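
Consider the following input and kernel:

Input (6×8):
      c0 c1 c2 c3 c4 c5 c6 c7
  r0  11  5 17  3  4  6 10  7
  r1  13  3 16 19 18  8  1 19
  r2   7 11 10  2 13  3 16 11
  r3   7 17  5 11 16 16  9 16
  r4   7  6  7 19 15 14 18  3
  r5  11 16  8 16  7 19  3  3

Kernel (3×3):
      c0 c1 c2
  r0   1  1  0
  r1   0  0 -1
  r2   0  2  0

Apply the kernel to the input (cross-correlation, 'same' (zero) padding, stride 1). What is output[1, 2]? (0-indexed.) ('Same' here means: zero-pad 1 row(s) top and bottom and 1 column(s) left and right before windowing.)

23

The receptive field on the zero-padded input at this output position is [5 17 3 / 3 16 19 / 11 10 2]. Elementwise product with the kernel and sum: 5·1 + 17·1 + 19·-1 + 10·2.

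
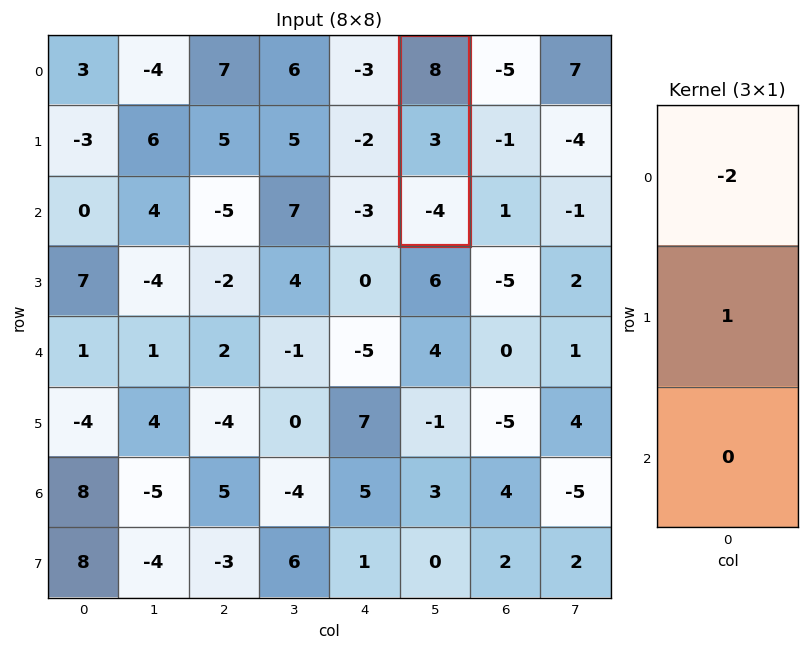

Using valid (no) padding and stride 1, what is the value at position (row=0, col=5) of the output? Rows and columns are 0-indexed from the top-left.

The receptive field on the input at this output position is [8 / 3 / -4]. Elementwise product with the kernel and sum: 8·-2 + 3·1.

-13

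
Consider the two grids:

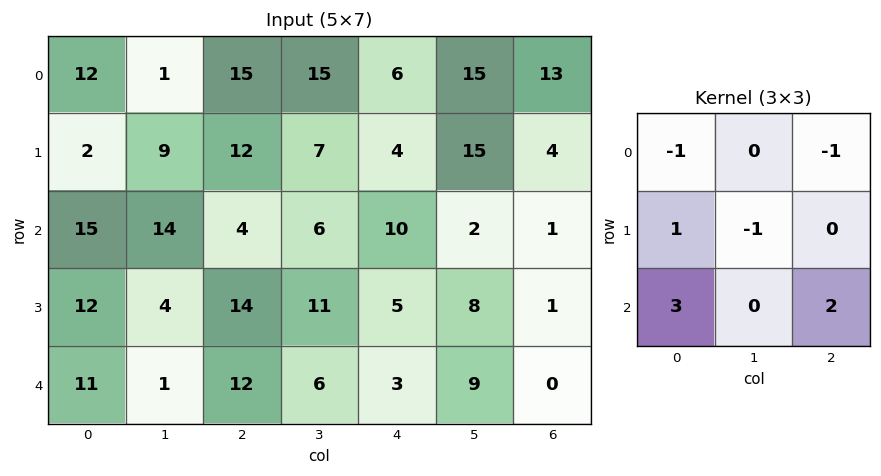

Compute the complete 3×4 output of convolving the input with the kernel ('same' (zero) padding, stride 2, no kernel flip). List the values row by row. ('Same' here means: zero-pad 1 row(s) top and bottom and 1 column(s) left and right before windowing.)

Output[0,0]: The receptive field on the zero-padded input at this output position is [0 0 0 / 0 12 1 / 0 2 9]. Elementwise product with the kernel and sum: 0·-1 + 0·-1 + 0·1 + 12·-1 + 0·3 + 9·2.
Output[0,1]: The receptive field on the zero-padded input at this output position is [0 0 0 / 1 15 15 / 9 12 7]. Elementwise product with the kernel and sum: 0·-1 + 0·-1 + 1·1 + 15·-1 + 9·3 + 7·2.

6 27 60 47
-16 28 23 10
-15 -26 -16 1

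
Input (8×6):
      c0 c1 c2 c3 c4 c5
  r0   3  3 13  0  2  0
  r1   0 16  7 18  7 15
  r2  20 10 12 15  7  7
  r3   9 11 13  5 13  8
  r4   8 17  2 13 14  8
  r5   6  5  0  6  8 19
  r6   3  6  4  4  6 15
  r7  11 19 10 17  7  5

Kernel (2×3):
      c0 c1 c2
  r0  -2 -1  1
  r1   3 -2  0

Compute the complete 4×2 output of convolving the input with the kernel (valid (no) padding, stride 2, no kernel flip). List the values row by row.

Output[0,0]: The receptive field on the input at this output position is [3 3 13 / 0 16 7]. Elementwise product with the kernel and sum: 3·-2 + 3·-1 + 13·1 + 0·3 + 16·-2.
Output[0,1]: The receptive field on the input at this output position is [13 0 2 / 7 18 7]. Elementwise product with the kernel and sum: 13·-2 + 0·-1 + 2·1 + 7·3 + 18·-2.

-28 -39
-33 -3
-23 -15
-13 -10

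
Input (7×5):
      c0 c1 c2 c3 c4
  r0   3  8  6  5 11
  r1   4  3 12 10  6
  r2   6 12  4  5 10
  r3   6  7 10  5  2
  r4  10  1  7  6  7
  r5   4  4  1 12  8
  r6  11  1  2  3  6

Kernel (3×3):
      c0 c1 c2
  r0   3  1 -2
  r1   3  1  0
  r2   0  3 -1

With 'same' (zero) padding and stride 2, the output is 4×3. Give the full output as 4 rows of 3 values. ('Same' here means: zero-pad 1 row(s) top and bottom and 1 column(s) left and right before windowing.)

Output[0,0]: The receptive field on the zero-padded input at this output position is [0 0 0 / 0 3 8 / 0 4 3]. Elementwise product with the kernel and sum: 0·3 + 0·1 + 0·-2 + 0·3 + 3·1 + 4·3 + 3·-1.
Output[0,1]: The receptive field on the zero-padded input at this output position is [0 0 0 / 8 6 5 / 3 12 10]. Elementwise product with the kernel and sum: 0·3 + 0·1 + 0·-2 + 8·3 + 6·1 + 12·3 + 10·-1.

12 56 44
15 66 67
10 22 66
7 -6 59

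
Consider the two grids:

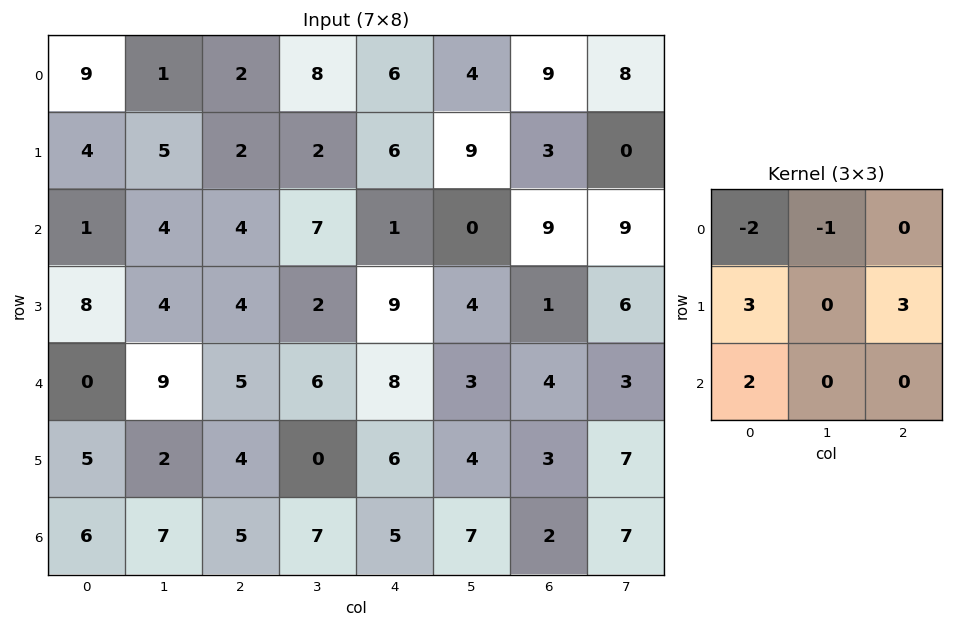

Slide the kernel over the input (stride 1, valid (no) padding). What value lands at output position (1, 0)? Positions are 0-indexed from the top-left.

18

The receptive field on the input at this output position is [4 5 2 / 1 4 4 / 8 4 4]. Elementwise product with the kernel and sum: 4·-2 + 5·-1 + 1·3 + 4·3 + 8·2.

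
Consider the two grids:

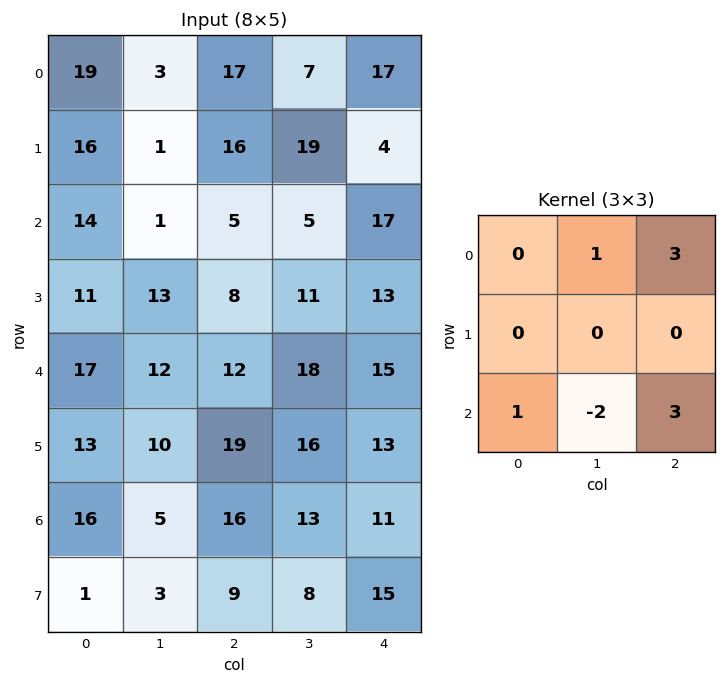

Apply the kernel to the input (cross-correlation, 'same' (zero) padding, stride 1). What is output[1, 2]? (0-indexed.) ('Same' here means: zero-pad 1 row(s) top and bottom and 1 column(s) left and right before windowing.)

44

The receptive field on the zero-padded input at this output position is [3 17 7 / 1 16 19 / 1 5 5]. Elementwise product with the kernel and sum: 17·1 + 7·3 + 1·1 + 5·-2 + 5·3.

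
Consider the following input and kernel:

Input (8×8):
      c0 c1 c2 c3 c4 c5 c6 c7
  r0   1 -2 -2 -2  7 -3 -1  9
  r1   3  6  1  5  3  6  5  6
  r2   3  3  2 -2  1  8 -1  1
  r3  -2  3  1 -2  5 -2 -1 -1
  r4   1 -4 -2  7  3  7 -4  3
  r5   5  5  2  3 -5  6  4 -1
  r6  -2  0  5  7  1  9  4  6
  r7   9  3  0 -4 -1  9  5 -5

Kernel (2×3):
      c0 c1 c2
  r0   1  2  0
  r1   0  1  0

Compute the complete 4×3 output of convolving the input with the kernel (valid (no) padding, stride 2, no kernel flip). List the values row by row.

3 -1 7
12 -4 15
-2 15 23
1 15 28

Output[0,0]: The receptive field on the input at this output position is [1 -2 -2 / 3 6 1]. Elementwise product with the kernel and sum: 1·1 + -2·2 + 6·1.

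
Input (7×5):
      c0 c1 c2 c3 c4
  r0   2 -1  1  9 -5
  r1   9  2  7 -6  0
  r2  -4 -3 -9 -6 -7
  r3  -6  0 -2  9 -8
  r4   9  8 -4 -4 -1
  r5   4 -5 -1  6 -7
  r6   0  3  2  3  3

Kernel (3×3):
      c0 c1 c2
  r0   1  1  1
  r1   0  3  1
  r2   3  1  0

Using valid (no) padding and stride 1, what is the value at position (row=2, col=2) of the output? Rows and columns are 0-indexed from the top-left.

-19

The receptive field on the input at this output position is [-9 -6 -7 / -2 9 -8 / -4 -4 -1]. Elementwise product with the kernel and sum: -9·1 + -6·1 + -7·1 + 9·3 + -8·1 + -4·3 + -4·1.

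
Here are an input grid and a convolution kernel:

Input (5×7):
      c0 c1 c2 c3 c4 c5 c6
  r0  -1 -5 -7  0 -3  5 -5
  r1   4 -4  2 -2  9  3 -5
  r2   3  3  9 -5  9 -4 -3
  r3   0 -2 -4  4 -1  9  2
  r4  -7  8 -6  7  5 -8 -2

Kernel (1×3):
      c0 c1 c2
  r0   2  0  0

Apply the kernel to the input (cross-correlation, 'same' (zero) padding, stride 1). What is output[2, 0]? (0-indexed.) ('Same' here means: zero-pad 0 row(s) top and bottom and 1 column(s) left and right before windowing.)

0

The receptive field on the zero-padded input at this output position is [0 3 3]. Elementwise product with the kernel and sum: 0·2.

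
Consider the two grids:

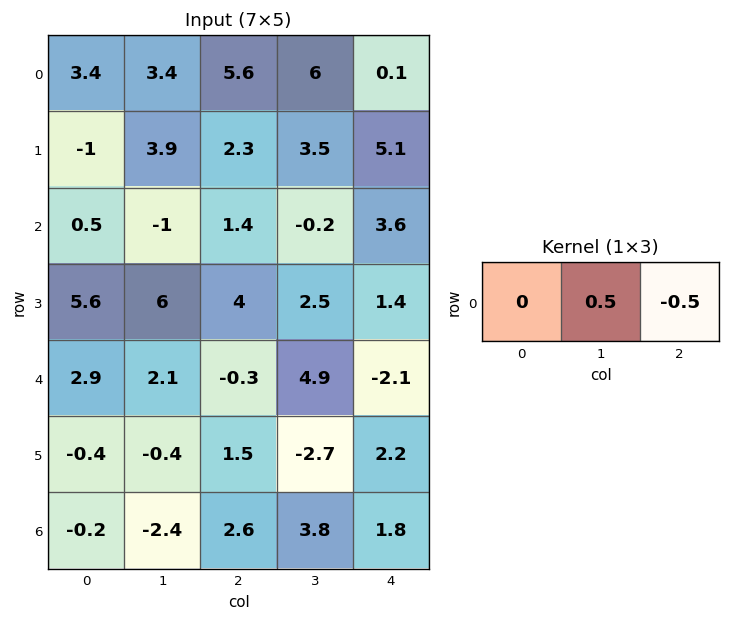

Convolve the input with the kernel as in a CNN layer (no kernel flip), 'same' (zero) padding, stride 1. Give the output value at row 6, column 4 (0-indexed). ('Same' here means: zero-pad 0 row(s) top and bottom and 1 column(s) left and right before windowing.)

0.9

The receptive field on the zero-padded input at this output position is [3.8 1.8 0]. Elementwise product with the kernel and sum: 1.8·0.5 + 0·-0.5.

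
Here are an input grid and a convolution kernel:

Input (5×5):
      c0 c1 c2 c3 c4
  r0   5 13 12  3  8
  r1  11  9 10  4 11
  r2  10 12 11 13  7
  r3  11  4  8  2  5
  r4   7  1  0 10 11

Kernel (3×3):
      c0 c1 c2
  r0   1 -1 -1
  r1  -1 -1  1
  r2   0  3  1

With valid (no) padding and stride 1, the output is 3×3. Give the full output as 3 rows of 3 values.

Output[0,0]: The receptive field on the input at this output position is [5 13 12 / 11 9 10 / 10 12 11]. Elementwise product with the kernel and sum: 5·1 + 13·-1 + 12·-1 + 11·-1 + 9·-1 + 10·1 + 12·3 + 11·1.
Output[0,1]: The receptive field on the input at this output position is [13 12 3 / 9 10 4 / 12 11 13]. Elementwise product with the kernel and sum: 13·1 + 12·-1 + 3·-1 + 9·-1 + 10·-1 + 4·1 + 11·3 + 13·1.

17 29 44
1 11 -11
-17 -12 27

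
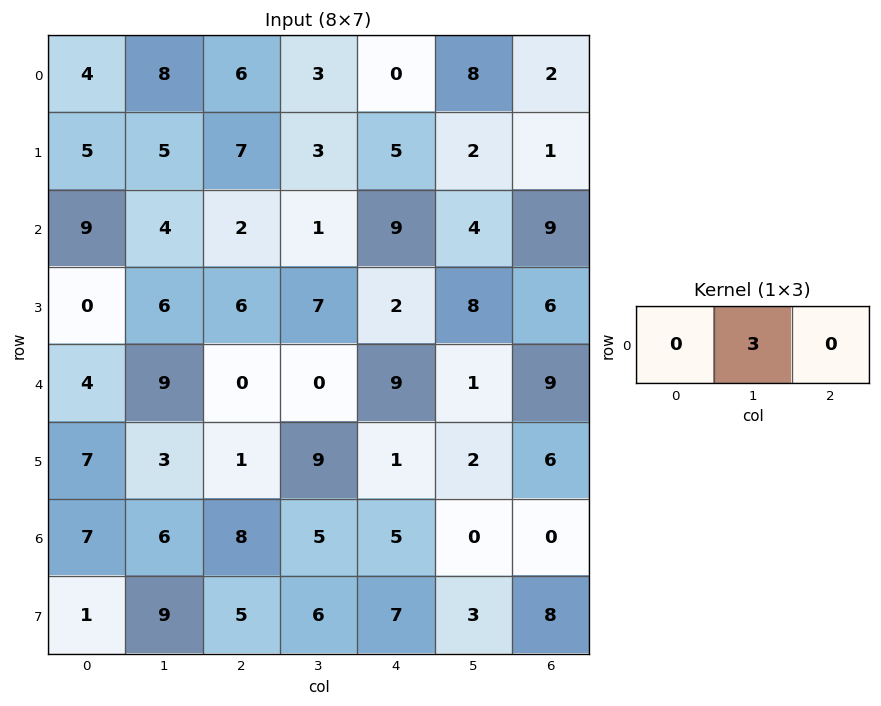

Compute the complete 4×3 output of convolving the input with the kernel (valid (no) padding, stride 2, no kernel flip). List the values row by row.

24 9 24
12 3 12
27 0 3
18 15 0

Output[0,0]: The receptive field on the input at this output position is [4 8 6]. Elementwise product with the kernel and sum: 8·3.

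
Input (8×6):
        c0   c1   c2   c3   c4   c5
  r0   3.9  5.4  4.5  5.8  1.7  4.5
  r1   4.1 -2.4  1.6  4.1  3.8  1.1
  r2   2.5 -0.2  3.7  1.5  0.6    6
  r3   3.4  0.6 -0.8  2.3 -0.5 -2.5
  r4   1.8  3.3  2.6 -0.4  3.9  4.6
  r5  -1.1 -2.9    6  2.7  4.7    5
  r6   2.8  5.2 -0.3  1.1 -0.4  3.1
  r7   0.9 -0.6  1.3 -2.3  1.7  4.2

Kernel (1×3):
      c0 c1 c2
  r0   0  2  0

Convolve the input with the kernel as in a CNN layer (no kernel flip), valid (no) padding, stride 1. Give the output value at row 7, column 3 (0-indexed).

3.4

The receptive field on the input at this output position is [-2.3 1.7 4.2]. Elementwise product with the kernel and sum: 1.7·2.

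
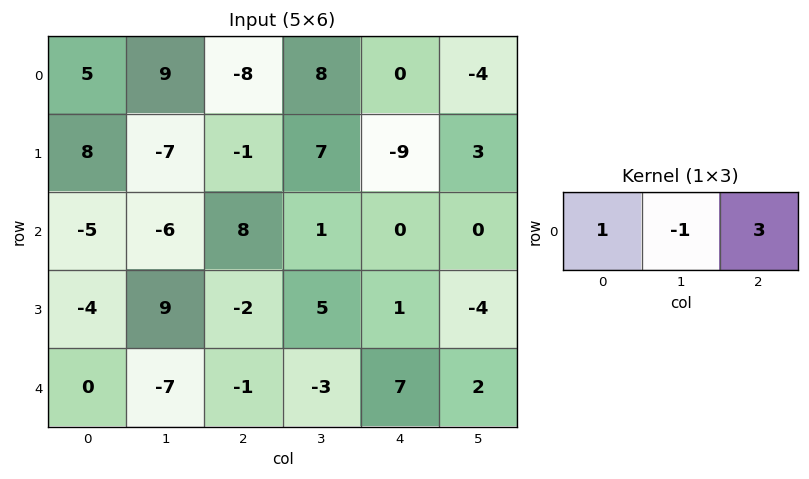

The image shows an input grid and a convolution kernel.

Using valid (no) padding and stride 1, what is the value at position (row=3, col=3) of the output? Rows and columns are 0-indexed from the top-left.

-8

The receptive field on the input at this output position is [5 1 -4]. Elementwise product with the kernel and sum: 5·1 + 1·-1 + -4·3.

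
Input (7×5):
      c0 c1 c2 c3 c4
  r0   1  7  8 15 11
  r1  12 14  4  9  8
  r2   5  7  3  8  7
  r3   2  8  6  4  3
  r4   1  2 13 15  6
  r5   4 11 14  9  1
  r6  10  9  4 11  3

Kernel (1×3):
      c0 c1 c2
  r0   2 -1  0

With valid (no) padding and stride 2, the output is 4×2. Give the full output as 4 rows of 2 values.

Output[0,0]: The receptive field on the input at this output position is [1 7 8]. Elementwise product with the kernel and sum: 1·2 + 7·-1.
Output[0,1]: The receptive field on the input at this output position is [8 15 11]. Elementwise product with the kernel and sum: 8·2 + 15·-1.

-5 1
3 -2
0 11
11 -3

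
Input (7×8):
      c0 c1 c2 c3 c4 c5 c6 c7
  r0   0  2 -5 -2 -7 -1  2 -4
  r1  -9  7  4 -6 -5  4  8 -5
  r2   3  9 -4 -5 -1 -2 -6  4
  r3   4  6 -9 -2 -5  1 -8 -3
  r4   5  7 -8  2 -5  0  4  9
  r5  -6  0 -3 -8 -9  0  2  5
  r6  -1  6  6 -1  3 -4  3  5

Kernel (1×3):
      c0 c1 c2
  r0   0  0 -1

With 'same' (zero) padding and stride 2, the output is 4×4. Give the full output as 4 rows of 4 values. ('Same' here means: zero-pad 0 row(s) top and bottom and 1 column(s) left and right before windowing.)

Output[0,0]: The receptive field on the zero-padded input at this output position is [0 0 2]. Elementwise product with the kernel and sum: 2·-1.
Output[0,1]: The receptive field on the zero-padded input at this output position is [2 -5 -2]. Elementwise product with the kernel and sum: -2·-1.

-2 2 1 4
-9 5 2 -4
-7 -2 0 -9
-6 1 4 -5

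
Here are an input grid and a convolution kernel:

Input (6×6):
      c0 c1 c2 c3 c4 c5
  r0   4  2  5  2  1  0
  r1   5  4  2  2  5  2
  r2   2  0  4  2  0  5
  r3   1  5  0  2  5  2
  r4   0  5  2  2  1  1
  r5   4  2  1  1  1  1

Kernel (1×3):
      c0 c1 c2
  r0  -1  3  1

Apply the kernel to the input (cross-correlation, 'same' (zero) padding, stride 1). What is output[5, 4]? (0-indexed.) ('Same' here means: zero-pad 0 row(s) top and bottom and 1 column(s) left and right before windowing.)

The receptive field on the zero-padded input at this output position is [1 1 1]. Elementwise product with the kernel and sum: 1·-1 + 1·3 + 1·1.

3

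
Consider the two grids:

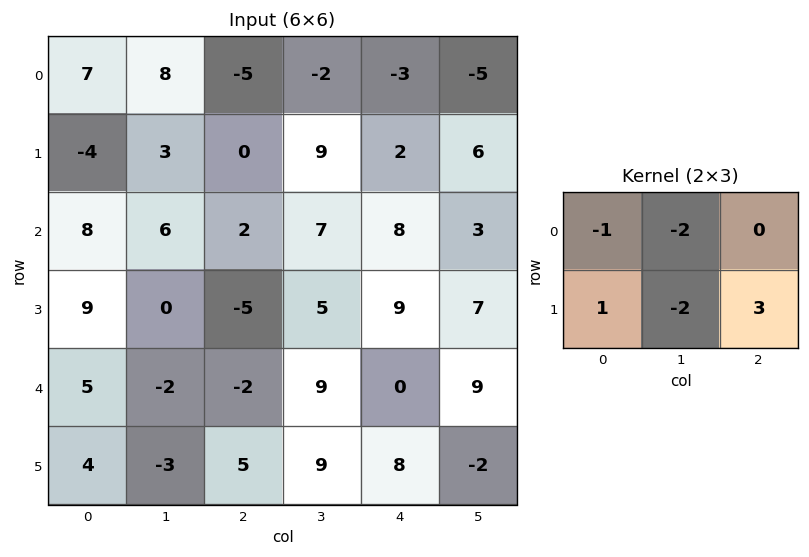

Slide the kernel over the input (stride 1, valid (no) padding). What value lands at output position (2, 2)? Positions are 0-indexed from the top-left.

-4

The receptive field on the input at this output position is [2 7 8 / -5 5 9]. Elementwise product with the kernel and sum: 2·-1 + 7·-2 + -5·1 + 5·-2 + 9·3.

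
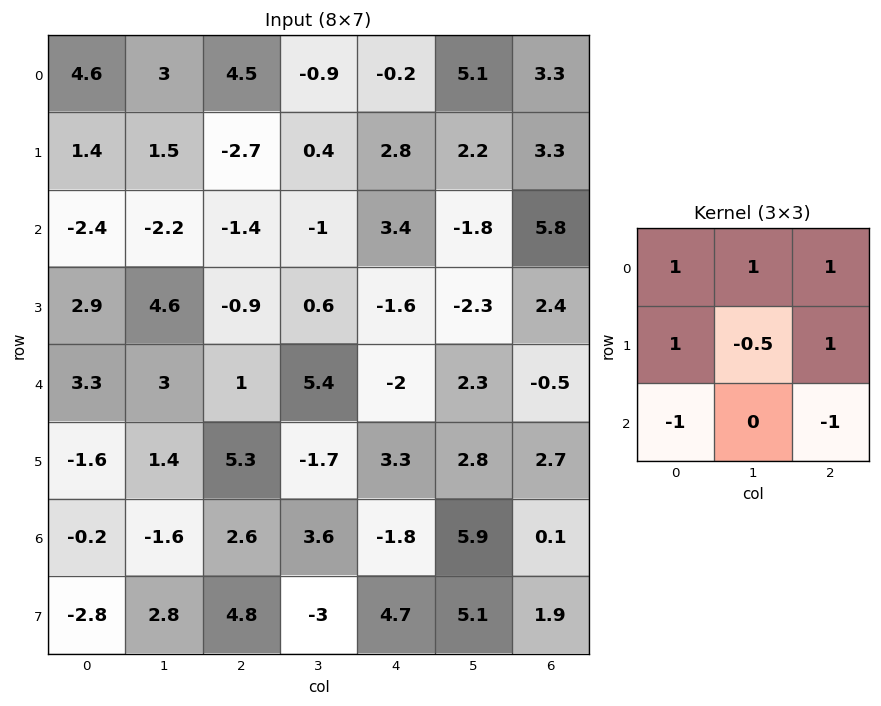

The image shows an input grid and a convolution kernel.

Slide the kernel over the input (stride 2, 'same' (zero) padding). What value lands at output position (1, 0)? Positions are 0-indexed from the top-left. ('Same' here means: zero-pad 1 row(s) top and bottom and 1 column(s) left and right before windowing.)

The receptive field on the zero-padded input at this output position is [0 1.4 1.5 / 0 -2.4 -2.2 / 0 2.9 4.6]. Elementwise product with the kernel and sum: 0·1 + 1.4·1 + 1.5·1 + 0·1 + -2.4·-0.5 + -2.2·1 + 0·-1 + 4.6·-1.

-2.7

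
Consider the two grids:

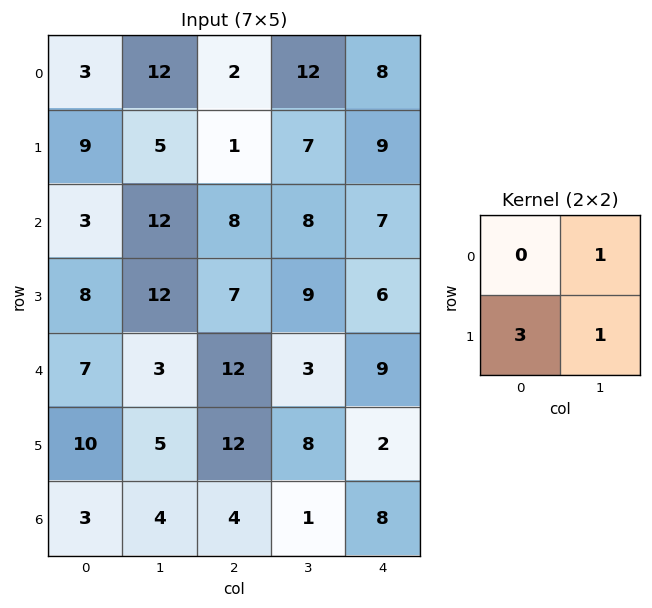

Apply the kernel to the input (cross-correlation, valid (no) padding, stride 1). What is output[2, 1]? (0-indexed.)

The receptive field on the input at this output position is [12 8 / 12 7]. Elementwise product with the kernel and sum: 8·1 + 12·3 + 7·1.

51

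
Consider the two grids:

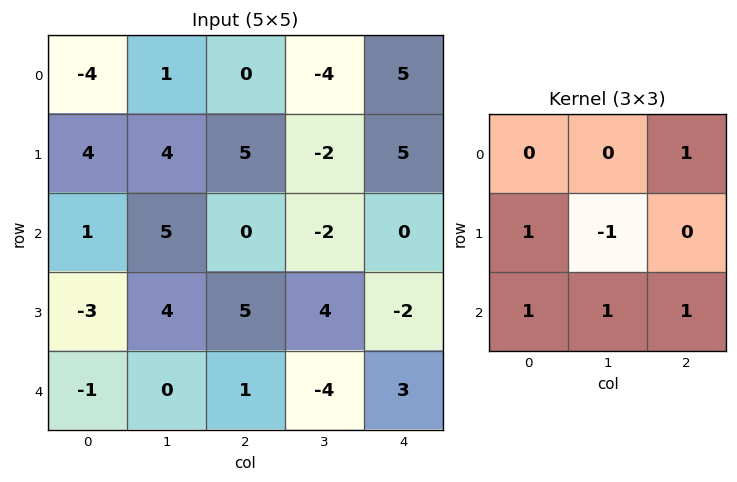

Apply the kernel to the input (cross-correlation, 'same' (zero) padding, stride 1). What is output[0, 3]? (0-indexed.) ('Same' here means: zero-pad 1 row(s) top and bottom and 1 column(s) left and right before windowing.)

12

The receptive field on the zero-padded input at this output position is [0 0 0 / 0 -4 5 / 5 -2 5]. Elementwise product with the kernel and sum: 0·1 + 0·1 + -4·-1 + 5·1 + -2·1 + 5·1.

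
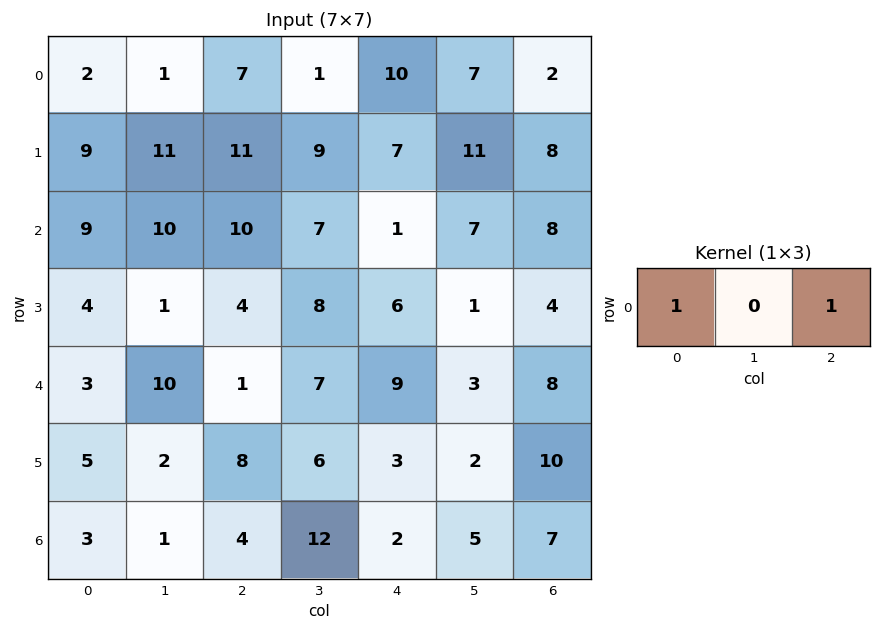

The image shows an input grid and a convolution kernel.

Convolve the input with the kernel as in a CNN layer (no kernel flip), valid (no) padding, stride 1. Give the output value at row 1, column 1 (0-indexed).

20

The receptive field on the input at this output position is [11 11 9]. Elementwise product with the kernel and sum: 11·1 + 9·1.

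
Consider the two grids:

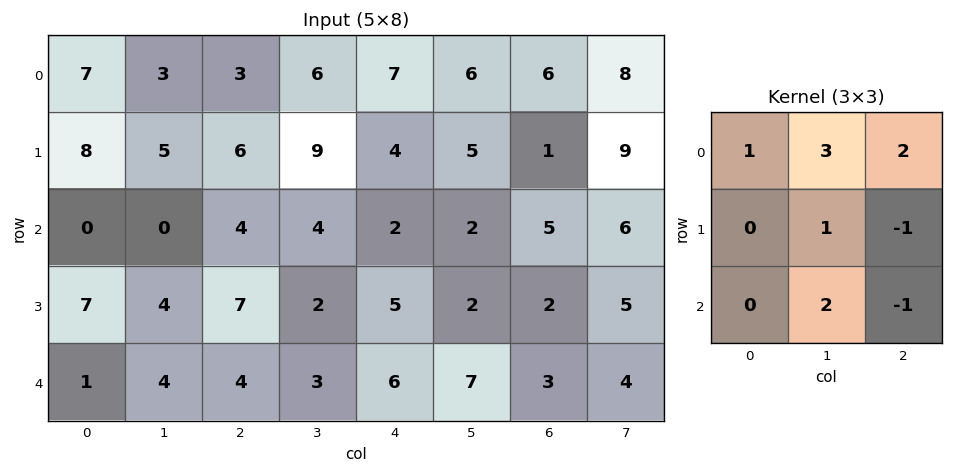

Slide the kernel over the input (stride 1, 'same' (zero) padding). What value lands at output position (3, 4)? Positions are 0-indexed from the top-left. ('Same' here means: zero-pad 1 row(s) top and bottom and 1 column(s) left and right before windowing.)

22

The receptive field on the zero-padded input at this output position is [4 2 2 / 2 5 2 / 3 6 7]. Elementwise product with the kernel and sum: 4·1 + 2·3 + 2·2 + 5·1 + 2·-1 + 6·2 + 7·-1.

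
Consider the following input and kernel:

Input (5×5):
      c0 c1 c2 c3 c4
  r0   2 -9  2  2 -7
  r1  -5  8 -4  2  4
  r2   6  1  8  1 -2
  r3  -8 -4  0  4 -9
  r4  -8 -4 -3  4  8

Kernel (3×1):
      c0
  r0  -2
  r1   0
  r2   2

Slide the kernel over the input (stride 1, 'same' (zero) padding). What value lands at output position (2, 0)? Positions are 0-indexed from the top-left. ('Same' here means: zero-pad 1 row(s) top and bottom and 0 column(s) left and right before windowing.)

-6

The receptive field on the zero-padded input at this output position is [-5 / 6 / -8]. Elementwise product with the kernel and sum: -5·-2 + -8·2.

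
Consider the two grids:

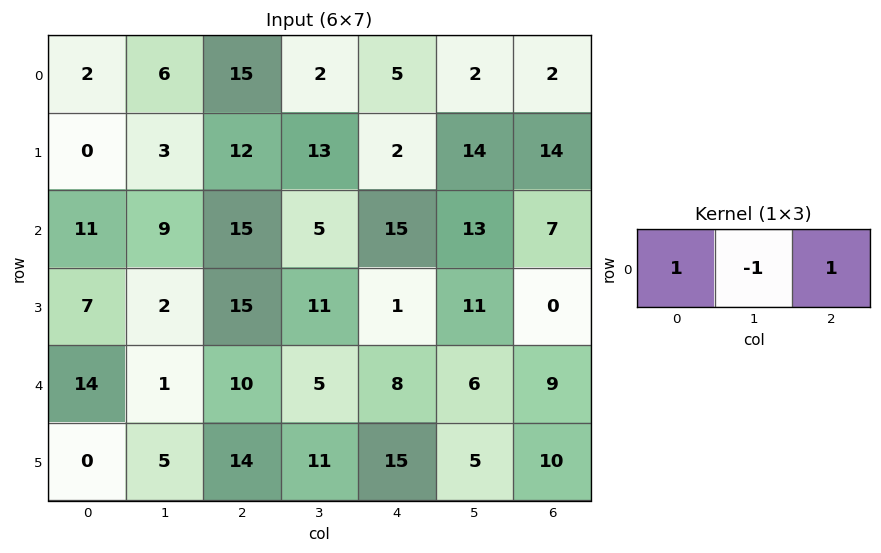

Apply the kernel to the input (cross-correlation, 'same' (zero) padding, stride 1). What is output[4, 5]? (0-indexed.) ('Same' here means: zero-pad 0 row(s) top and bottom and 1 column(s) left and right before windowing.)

11

The receptive field on the zero-padded input at this output position is [8 6 9]. Elementwise product with the kernel and sum: 8·1 + 6·-1 + 9·1.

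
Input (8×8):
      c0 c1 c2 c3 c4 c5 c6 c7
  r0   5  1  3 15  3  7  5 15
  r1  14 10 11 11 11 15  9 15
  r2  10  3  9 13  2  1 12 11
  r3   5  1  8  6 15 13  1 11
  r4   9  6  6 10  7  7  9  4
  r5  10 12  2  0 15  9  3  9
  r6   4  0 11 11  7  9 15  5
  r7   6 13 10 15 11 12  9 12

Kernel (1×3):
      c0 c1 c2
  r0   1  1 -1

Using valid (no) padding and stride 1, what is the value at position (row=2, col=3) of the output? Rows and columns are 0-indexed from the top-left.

14

The receptive field on the input at this output position is [13 2 1]. Elementwise product with the kernel and sum: 13·1 + 2·1 + 1·-1.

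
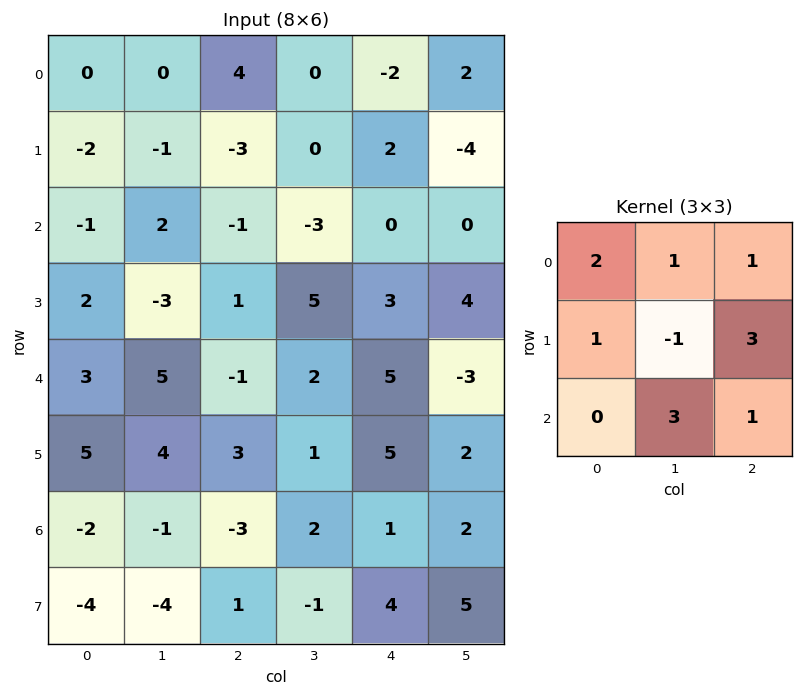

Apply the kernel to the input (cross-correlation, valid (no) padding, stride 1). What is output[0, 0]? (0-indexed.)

-1

The receptive field on the input at this output position is [0 0 4 / -2 -1 -3 / -1 2 -1]. Elementwise product with the kernel and sum: 0·2 + 0·1 + 4·1 + -2·1 + -1·-1 + -3·3 + 2·3 + -1·1.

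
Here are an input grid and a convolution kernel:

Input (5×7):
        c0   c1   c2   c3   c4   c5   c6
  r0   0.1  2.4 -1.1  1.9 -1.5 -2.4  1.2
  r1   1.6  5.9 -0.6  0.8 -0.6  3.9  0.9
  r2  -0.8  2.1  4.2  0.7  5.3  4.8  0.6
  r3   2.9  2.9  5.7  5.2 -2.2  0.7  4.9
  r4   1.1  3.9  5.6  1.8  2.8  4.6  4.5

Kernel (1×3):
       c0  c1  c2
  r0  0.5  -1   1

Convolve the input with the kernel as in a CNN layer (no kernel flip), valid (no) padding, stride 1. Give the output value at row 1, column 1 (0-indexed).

The receptive field on the input at this output position is [5.9 -0.6 0.8]. Elementwise product with the kernel and sum: 5.9·0.5 + -0.6·-1 + 0.8·1.

4.35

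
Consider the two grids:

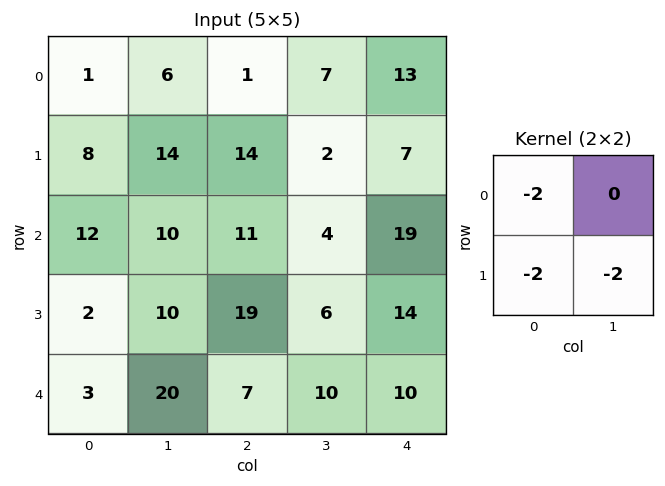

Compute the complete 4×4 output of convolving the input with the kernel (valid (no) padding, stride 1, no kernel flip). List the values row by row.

Output[0,0]: The receptive field on the input at this output position is [1 6 / 8 14]. Elementwise product with the kernel and sum: 1·-2 + 8·-2 + 14·-2.
Output[0,1]: The receptive field on the input at this output position is [6 1 / 14 14]. Elementwise product with the kernel and sum: 6·-2 + 14·-2 + 14·-2.

-46 -68 -34 -32
-60 -70 -58 -50
-48 -78 -72 -48
-50 -74 -72 -52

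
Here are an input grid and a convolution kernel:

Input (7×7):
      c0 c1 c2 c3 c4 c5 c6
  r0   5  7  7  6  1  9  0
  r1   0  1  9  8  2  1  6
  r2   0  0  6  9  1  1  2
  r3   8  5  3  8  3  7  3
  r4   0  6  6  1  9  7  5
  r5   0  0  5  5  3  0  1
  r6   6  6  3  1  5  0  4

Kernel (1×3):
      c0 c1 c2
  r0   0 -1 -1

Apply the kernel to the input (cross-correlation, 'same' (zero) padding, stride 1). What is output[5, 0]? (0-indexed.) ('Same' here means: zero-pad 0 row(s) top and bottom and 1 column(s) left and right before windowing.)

The receptive field on the zero-padded input at this output position is [0 0 0]. Elementwise product with the kernel and sum: 0·-1 + 0·-1.

0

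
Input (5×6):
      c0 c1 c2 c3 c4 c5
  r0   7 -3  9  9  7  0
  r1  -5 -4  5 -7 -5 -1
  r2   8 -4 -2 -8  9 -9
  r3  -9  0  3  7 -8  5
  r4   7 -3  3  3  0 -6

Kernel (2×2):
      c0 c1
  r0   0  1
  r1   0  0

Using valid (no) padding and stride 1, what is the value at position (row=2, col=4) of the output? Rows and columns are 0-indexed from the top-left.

The receptive field on the input at this output position is [9 -9 / -8 5]. Elementwise product with the kernel and sum: -9·1.

-9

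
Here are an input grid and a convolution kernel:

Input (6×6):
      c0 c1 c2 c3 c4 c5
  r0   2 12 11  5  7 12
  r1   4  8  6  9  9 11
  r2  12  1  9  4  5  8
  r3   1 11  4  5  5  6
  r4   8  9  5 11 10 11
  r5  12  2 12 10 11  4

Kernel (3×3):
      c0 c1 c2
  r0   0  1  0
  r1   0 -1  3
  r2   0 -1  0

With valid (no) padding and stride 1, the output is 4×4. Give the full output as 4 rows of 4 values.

Output[0,0]: The receptive field on the input at this output position is [2 12 11 / 4 8 6 / 12 1 9]. Elementwise product with the kernel and sum: 12·1 + 8·-1 + 6·3 + 1·-1.
Output[0,1]: The receptive field on the input at this output position is [12 11 5 / 8 6 9 / 1 9 4]. Elementwise product with the kernel and sum: 11·1 + 6·-1 + 9·3 + 9·-1.

21 23 19 26
23 5 15 23
-7 15 3 8
15 20 14 17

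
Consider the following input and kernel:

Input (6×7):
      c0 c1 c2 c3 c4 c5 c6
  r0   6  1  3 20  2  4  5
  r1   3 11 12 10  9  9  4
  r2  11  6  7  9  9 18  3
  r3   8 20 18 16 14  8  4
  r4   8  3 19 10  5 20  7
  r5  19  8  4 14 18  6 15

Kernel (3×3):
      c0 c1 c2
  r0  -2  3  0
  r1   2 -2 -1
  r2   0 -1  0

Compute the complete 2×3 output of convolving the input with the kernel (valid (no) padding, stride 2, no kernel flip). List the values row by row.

Output[0,0]: The receptive field on the input at this output position is [6 1 3 / 3 11 12 / 11 6 7]. Elementwise product with the kernel and sum: 6·-2 + 1·3 + 3·2 + 11·-2 + 12·-1 + 6·-1.

-43 40 -14
-49 -7 24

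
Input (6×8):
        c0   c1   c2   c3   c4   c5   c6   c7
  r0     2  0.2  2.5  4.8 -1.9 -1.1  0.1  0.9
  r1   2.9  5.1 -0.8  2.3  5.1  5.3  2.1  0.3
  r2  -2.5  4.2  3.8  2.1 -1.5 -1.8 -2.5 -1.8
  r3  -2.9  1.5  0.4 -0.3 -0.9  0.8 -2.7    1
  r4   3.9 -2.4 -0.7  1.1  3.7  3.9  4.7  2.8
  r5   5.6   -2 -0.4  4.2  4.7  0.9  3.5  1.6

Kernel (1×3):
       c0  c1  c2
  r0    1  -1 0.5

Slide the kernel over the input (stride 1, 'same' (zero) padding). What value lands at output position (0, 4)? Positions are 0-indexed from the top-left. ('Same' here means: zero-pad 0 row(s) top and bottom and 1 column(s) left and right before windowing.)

6.15

The receptive field on the zero-padded input at this output position is [4.8 -1.9 -1.1]. Elementwise product with the kernel and sum: 4.8·1 + -1.9·-1 + -1.1·0.5.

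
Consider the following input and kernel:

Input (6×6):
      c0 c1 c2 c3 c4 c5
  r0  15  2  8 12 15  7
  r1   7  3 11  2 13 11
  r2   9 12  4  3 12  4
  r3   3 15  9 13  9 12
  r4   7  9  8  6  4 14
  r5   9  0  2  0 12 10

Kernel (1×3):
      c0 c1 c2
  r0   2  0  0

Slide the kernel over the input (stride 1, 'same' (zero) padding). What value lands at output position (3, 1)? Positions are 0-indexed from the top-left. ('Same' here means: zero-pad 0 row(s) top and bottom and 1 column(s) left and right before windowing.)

The receptive field on the zero-padded input at this output position is [3 15 9]. Elementwise product with the kernel and sum: 3·2.

6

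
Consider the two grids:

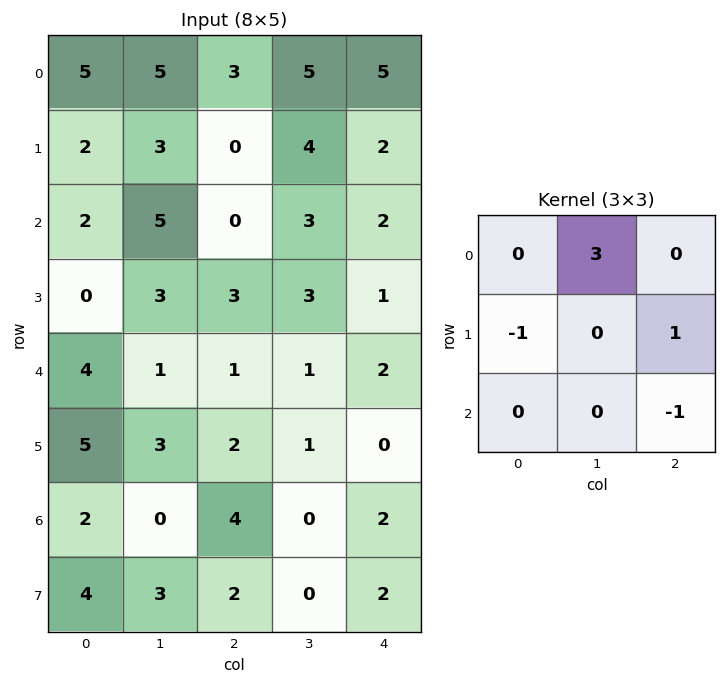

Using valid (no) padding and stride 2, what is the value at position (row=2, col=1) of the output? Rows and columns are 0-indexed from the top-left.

-1

The receptive field on the input at this output position is [1 1 2 / 2 1 0 / 4 0 2]. Elementwise product with the kernel and sum: 1·3 + 2·-1 + 0·1 + 2·-1.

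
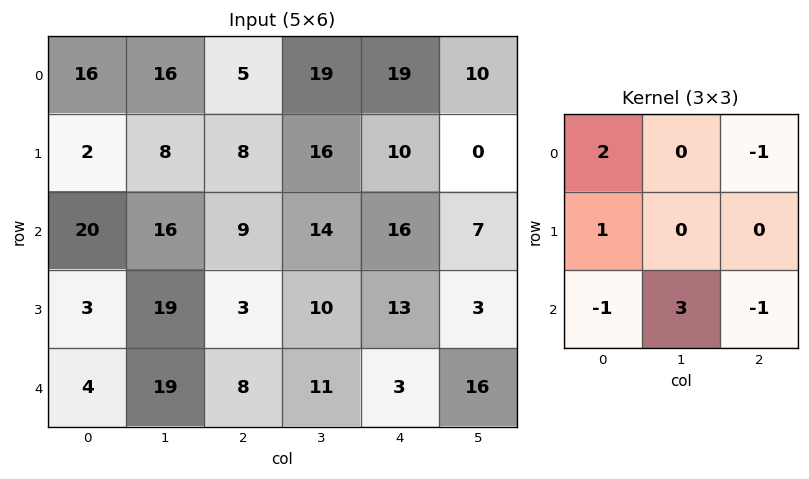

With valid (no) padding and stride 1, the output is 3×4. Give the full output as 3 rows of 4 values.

48 18 16 71
67 -4 29 72
79 31 27 13

Output[0,0]: The receptive field on the input at this output position is [16 16 5 / 2 8 8 / 20 16 9]. Elementwise product with the kernel and sum: 16·2 + 5·-1 + 2·1 + 20·-1 + 16·3 + 9·-1.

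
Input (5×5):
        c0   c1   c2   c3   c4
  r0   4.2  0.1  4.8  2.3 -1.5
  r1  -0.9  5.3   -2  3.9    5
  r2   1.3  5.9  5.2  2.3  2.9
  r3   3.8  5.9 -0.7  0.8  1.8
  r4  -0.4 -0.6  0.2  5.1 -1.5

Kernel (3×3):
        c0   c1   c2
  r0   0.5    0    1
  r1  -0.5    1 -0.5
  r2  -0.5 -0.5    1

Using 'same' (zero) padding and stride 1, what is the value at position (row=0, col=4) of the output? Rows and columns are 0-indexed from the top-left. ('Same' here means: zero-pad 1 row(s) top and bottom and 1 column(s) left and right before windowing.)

-7.1

The receptive field on the zero-padded input at this output position is [0 0 0 / 2.3 -1.5 0 / 3.9 5 0]. Elementwise product with the kernel and sum: 0·0.5 + 0·1 + 2.3·-0.5 + -1.5·1 + 0·-0.5 + 3.9·-0.5 + 5·-0.5 + 0·1.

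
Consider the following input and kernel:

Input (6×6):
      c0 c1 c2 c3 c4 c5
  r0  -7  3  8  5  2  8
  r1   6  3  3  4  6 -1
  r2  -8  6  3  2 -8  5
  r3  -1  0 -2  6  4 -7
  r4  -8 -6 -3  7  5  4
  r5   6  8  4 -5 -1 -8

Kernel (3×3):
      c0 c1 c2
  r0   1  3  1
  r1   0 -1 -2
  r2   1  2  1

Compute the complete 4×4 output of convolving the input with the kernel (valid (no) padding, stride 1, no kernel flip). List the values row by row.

8 35 8 6
3 11 49 26
-6 2 3 14
35 0 -4 -17

Output[0,0]: The receptive field on the input at this output position is [-7 3 8 / 6 3 3 / -8 6 3]. Elementwise product with the kernel and sum: -7·1 + 3·3 + 8·1 + 3·-1 + 3·-2 + -8·1 + 6·2 + 3·1.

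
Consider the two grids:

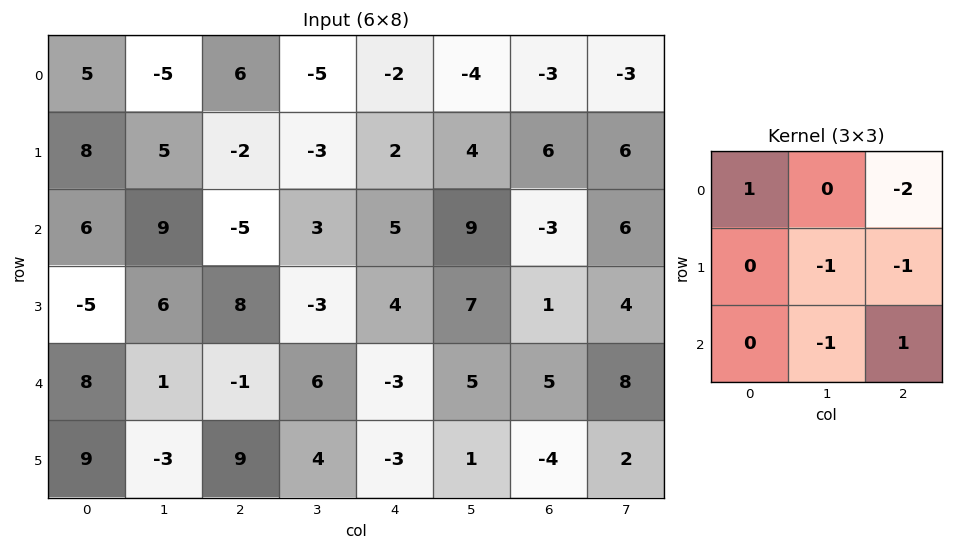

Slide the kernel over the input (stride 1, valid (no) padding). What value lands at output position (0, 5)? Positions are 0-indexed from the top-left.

-1

The receptive field on the input at this output position is [-4 -3 -3 / 4 6 6 / 9 -3 6]. Elementwise product with the kernel and sum: -4·1 + -3·-2 + 6·-1 + 6·-1 + -3·-1 + 6·1.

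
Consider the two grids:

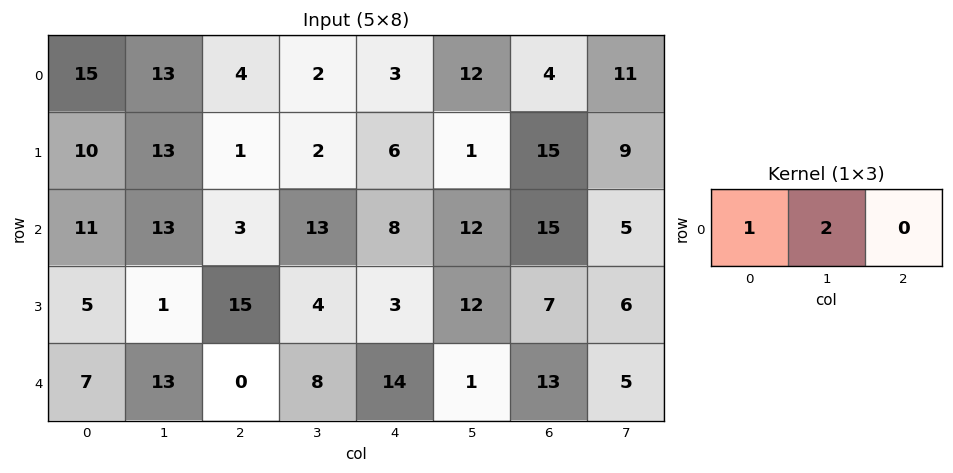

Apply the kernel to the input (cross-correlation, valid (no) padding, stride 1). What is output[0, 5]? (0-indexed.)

20

The receptive field on the input at this output position is [12 4 11]. Elementwise product with the kernel and sum: 12·1 + 4·2.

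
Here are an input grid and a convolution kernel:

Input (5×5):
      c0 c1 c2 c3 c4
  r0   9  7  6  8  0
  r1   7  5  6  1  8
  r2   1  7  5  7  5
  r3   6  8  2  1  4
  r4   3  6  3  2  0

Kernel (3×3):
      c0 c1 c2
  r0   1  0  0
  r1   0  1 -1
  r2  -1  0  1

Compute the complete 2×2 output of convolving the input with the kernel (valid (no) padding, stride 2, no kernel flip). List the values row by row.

12 -1
7 -1

Output[0,0]: The receptive field on the input at this output position is [9 7 6 / 7 5 6 / 1 7 5]. Elementwise product with the kernel and sum: 9·1 + 5·1 + 6·-1 + 1·-1 + 5·1.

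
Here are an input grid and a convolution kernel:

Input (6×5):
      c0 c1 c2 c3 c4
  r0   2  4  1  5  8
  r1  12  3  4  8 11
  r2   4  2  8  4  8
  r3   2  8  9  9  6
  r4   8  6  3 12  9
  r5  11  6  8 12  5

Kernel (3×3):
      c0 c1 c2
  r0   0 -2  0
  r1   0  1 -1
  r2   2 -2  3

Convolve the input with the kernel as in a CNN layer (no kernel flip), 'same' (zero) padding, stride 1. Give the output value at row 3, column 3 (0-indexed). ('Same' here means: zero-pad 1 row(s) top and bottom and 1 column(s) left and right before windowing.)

4

The receptive field on the zero-padded input at this output position is [8 4 8 / 9 9 6 / 3 12 9]. Elementwise product with the kernel and sum: 4·-2 + 9·1 + 6·-1 + 3·2 + 12·-2 + 9·3.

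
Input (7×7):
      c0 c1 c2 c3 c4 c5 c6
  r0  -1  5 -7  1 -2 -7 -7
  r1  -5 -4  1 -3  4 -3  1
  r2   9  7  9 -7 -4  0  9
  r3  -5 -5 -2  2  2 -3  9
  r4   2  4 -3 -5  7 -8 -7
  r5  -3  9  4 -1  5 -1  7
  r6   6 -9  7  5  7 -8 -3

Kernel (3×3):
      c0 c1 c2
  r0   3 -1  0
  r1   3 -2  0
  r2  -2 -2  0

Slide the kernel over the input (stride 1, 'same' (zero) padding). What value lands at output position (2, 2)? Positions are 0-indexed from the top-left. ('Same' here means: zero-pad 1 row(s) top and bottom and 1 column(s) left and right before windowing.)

4

The receptive field on the zero-padded input at this output position is [-4 1 -3 / 7 9 -7 / -5 -2 2]. Elementwise product with the kernel and sum: -4·3 + 1·-1 + 7·3 + 9·-2 + -5·-2 + -2·-2.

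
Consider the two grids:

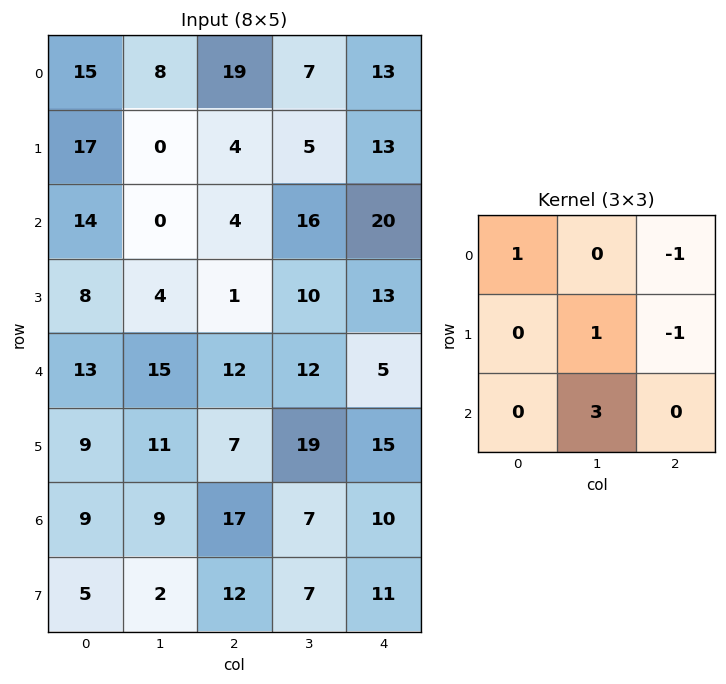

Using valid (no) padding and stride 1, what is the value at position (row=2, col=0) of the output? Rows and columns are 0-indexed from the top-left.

58

The receptive field on the input at this output position is [14 0 4 / 8 4 1 / 13 15 12]. Elementwise product with the kernel and sum: 14·1 + 4·-1 + 4·1 + 1·-1 + 15·3.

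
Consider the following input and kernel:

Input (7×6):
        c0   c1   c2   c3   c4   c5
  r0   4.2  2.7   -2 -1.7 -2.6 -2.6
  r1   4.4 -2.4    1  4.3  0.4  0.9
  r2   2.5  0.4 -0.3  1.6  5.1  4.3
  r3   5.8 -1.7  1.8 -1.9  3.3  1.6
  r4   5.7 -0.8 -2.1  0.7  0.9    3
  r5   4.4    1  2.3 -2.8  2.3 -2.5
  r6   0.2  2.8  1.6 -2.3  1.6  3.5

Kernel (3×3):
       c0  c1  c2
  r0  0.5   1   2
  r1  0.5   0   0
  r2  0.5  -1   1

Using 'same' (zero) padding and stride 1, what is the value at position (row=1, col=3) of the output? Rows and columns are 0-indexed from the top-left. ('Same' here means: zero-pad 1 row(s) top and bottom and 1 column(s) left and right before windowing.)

-4.05

The receptive field on the zero-padded input at this output position is [-2 -1.7 -2.6 / 1 4.3 0.4 / -0.3 1.6 5.1]. Elementwise product with the kernel and sum: -2·0.5 + -1.7·1 + -2.6·2 + 1·0.5 + -0.3·0.5 + 1.6·-1 + 5.1·1.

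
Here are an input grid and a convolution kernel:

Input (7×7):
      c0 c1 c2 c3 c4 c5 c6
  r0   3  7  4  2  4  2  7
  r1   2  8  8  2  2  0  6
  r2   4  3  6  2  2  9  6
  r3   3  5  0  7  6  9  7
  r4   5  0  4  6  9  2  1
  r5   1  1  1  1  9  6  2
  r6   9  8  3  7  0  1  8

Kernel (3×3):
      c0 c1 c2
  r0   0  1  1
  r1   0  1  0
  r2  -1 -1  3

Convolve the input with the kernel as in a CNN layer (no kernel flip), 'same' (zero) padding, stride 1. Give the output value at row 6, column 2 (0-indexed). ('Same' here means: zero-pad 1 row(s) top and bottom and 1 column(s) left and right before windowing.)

The receptive field on the zero-padded input at this output position is [1 1 1 / 8 3 7 / 0 0 0]. Elementwise product with the kernel and sum: 1·1 + 1·1 + 3·1 + 0·-1 + 0·-1 + 0·3.

5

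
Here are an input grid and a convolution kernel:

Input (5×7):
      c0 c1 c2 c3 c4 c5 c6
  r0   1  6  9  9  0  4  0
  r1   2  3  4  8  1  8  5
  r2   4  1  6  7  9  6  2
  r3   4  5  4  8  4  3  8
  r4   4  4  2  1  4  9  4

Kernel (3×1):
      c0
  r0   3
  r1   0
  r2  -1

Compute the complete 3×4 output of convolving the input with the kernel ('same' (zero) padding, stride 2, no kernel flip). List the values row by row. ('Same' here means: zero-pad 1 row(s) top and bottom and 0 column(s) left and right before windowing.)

-2 -4 -1 -5
2 8 -1 7
12 12 12 24

Output[0,0]: The receptive field on the zero-padded input at this output position is [0 / 1 / 2]. Elementwise product with the kernel and sum: 0·3 + 2·-1.
Output[0,1]: The receptive field on the zero-padded input at this output position is [0 / 9 / 4]. Elementwise product with the kernel and sum: 0·3 + 4·-1.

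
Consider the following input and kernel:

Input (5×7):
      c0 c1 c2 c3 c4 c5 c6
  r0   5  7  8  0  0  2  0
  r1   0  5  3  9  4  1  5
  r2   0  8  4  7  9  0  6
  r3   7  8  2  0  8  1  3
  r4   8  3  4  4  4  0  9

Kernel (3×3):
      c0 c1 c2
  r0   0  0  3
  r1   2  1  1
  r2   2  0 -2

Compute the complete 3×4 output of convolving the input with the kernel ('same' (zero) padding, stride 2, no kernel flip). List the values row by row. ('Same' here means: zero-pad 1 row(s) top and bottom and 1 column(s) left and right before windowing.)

2 14 18 6
7 70 24 8
35 14 15 9

Output[0,0]: The receptive field on the zero-padded input at this output position is [0 0 0 / 0 5 7 / 0 0 5]. Elementwise product with the kernel and sum: 0·3 + 0·2 + 5·1 + 7·1 + 0·2 + 5·-2.
Output[0,1]: The receptive field on the zero-padded input at this output position is [0 0 0 / 7 8 0 / 5 3 9]. Elementwise product with the kernel and sum: 0·3 + 7·2 + 8·1 + 0·1 + 5·2 + 9·-2.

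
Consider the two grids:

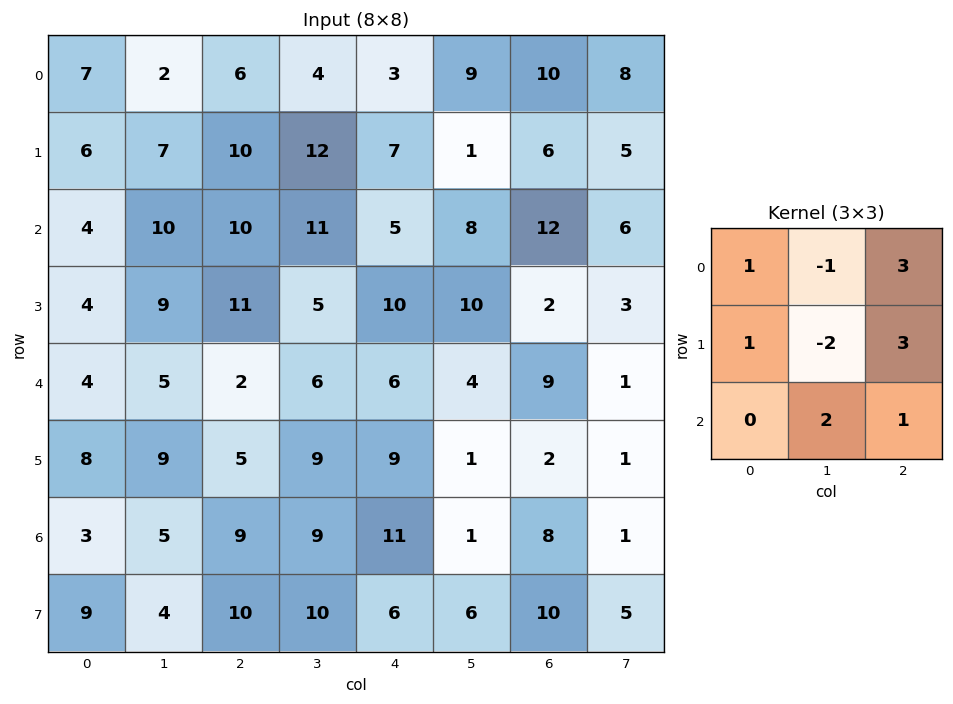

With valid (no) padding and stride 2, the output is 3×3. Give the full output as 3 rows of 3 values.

Output[0,0]: The receptive field on the input at this output position is [7 2 6 / 6 7 10 / 4 10 10]. Elementwise product with the kernel and sum: 7·1 + 2·-1 + 6·3 + 6·1 + 7·-2 + 10·3 + 10·2 + 10·1.
Output[0,1]: The receptive field on the input at this output position is [6 4 3 / 10 12 7 / 10 11 5]. Elementwise product with the kernel and sum: 6·1 + 4·-1 + 3·3 + 10·1 + 12·-2 + 7·3 + 11·2 + 5·1.

75 45 75
55 63 46
29 57 52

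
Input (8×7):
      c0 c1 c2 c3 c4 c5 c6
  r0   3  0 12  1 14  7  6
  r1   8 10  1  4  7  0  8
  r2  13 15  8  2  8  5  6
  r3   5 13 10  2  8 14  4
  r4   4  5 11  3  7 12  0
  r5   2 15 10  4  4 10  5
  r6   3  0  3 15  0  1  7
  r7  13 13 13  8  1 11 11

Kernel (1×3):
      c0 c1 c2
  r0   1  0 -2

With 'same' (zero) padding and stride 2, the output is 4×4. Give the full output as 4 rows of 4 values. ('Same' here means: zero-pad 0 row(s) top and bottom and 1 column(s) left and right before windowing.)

0 -2 -13 7
-30 11 -8 5
-10 -1 -21 12
0 -30 13 1

Output[0,0]: The receptive field on the zero-padded input at this output position is [0 3 0]. Elementwise product with the kernel and sum: 0·1 + 0·-2.
Output[0,1]: The receptive field on the zero-padded input at this output position is [0 12 1]. Elementwise product with the kernel and sum: 0·1 + 1·-2.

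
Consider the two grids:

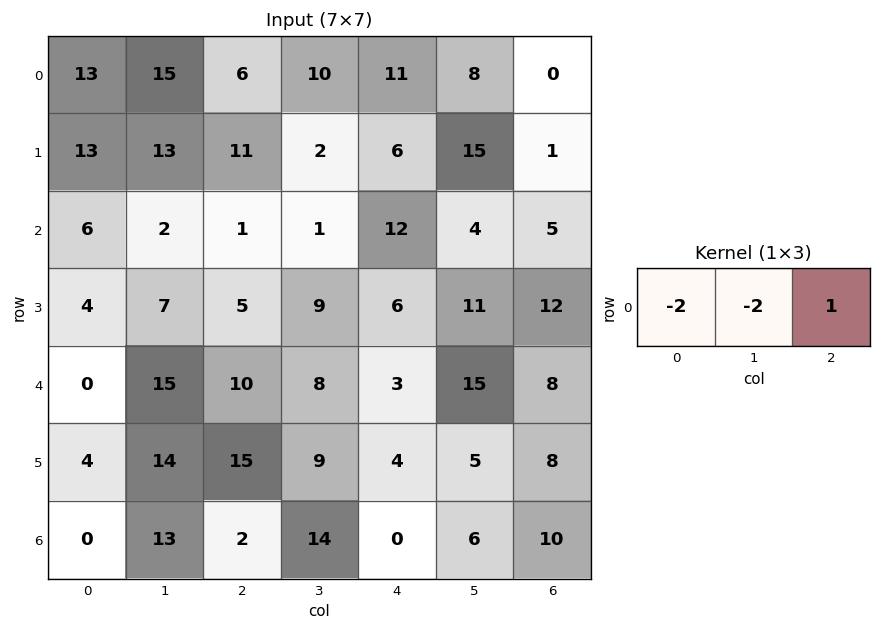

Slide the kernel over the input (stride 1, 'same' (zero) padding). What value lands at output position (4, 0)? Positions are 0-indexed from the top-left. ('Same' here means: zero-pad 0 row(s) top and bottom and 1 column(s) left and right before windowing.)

The receptive field on the zero-padded input at this output position is [0 0 15]. Elementwise product with the kernel and sum: 0·-2 + 0·-2 + 15·1.

15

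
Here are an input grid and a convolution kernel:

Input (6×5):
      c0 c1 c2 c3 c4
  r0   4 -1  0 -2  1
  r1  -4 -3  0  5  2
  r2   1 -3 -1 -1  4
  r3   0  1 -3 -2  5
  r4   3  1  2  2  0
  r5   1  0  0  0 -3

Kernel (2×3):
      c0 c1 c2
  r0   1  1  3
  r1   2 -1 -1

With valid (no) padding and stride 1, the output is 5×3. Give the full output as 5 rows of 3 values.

-2 -18 -6
-1 8 6
-3 0 1
-5 -10 12
12 9 7

Output[0,0]: The receptive field on the input at this output position is [4 -1 0 / -4 -3 0]. Elementwise product with the kernel and sum: 4·1 + -1·1 + 0·3 + -4·2 + -3·-1 + 0·-1.
Output[0,1]: The receptive field on the input at this output position is [-1 0 -2 / -3 0 5]. Elementwise product with the kernel and sum: -1·1 + 0·1 + -2·3 + -3·2 + 0·-1 + 5·-1.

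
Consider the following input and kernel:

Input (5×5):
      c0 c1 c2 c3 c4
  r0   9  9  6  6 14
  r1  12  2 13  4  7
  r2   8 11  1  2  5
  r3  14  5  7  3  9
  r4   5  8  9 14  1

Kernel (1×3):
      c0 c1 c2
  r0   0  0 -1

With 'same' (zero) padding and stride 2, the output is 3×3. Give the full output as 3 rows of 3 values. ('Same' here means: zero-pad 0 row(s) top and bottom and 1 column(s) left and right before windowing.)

-9 -6 0
-11 -2 0
-8 -14 0

Output[0,0]: The receptive field on the zero-padded input at this output position is [0 9 9]. Elementwise product with the kernel and sum: 9·-1.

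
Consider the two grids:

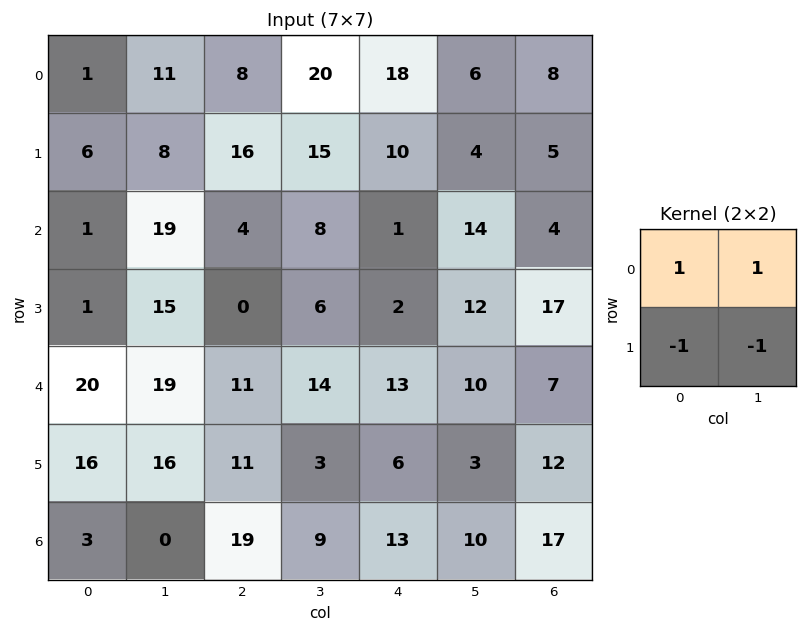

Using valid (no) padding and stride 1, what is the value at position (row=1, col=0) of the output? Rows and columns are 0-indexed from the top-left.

The receptive field on the input at this output position is [6 8 / 1 19]. Elementwise product with the kernel and sum: 6·1 + 8·1 + 1·-1 + 19·-1.

-6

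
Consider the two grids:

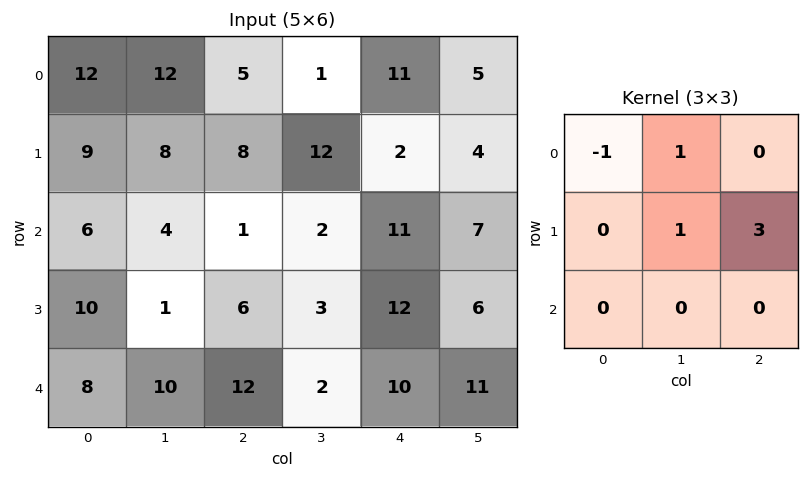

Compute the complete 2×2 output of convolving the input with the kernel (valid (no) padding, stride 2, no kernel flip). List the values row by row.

Output[0,0]: The receptive field on the input at this output position is [12 12 5 / 9 8 8 / 6 4 1]. Elementwise product with the kernel and sum: 12·-1 + 12·1 + 8·1 + 8·3.
Output[0,1]: The receptive field on the input at this output position is [5 1 11 / 8 12 2 / 1 2 11]. Elementwise product with the kernel and sum: 5·-1 + 1·1 + 12·1 + 2·3.

32 14
17 40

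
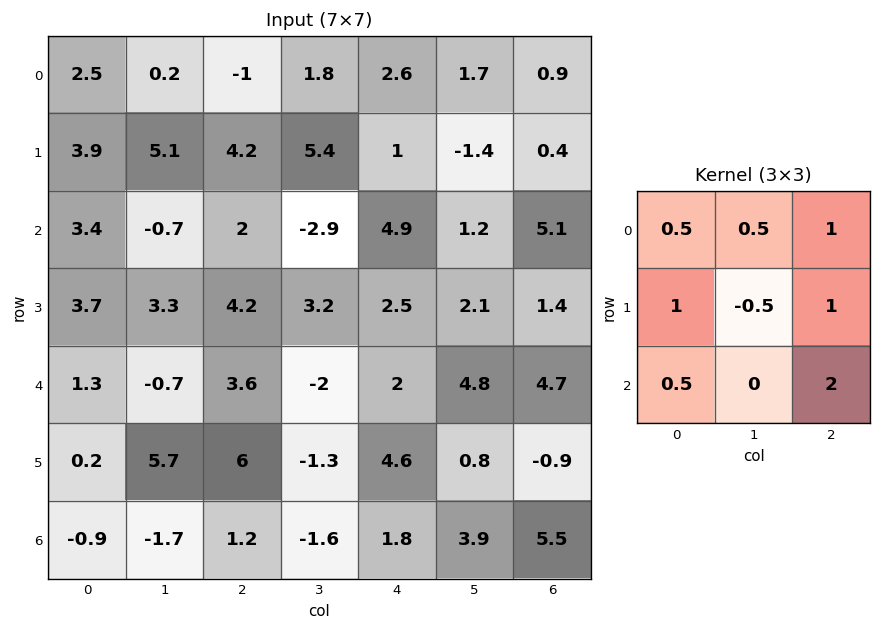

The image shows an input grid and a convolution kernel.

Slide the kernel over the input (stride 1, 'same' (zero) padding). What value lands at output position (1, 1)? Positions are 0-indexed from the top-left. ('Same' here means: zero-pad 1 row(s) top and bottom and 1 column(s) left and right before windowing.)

The receptive field on the zero-padded input at this output position is [2.5 0.2 -1 / 3.9 5.1 4.2 / 3.4 -0.7 2]. Elementwise product with the kernel and sum: 2.5·0.5 + 0.2·0.5 + -1·1 + 3.9·1 + 5.1·-0.5 + 4.2·1 + 3.4·0.5 + 2·2.

11.6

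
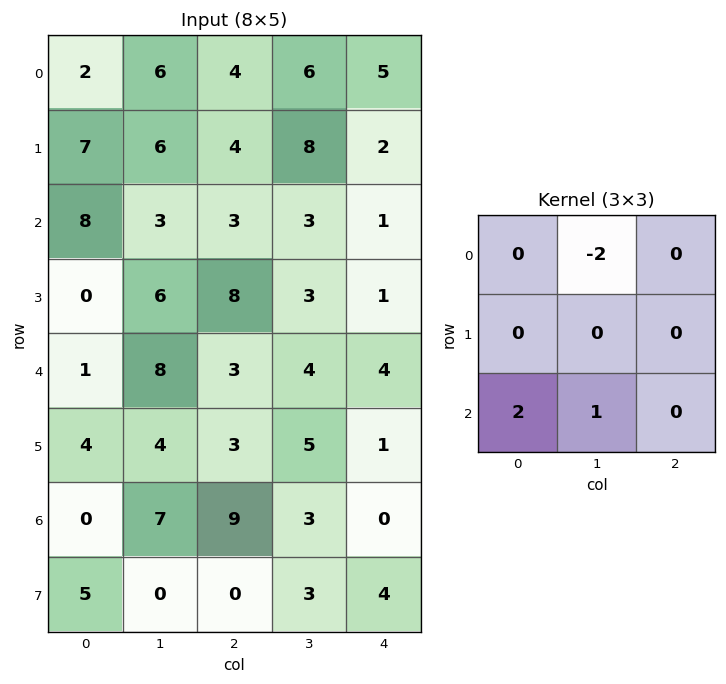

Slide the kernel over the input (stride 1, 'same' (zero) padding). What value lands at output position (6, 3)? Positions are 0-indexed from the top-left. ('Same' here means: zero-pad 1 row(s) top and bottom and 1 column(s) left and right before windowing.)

-7

The receptive field on the zero-padded input at this output position is [3 5 1 / 9 3 0 / 0 3 4]. Elementwise product with the kernel and sum: 5·-2 + 0·2 + 3·1.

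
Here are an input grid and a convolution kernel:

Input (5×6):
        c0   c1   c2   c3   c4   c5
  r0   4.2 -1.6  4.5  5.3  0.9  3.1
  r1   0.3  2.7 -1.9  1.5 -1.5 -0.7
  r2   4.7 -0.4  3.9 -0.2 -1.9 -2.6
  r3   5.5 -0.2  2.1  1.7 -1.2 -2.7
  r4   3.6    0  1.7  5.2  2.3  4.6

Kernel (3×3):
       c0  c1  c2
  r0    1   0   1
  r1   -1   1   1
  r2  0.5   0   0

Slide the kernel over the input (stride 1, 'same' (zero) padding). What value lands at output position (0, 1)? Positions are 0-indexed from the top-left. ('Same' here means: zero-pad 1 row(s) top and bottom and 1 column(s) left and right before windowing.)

-1.15

The receptive field on the zero-padded input at this output position is [0 0 0 / 4.2 -1.6 4.5 / 0.3 2.7 -1.9]. Elementwise product with the kernel and sum: 0·1 + 0·1 + 4.2·-1 + -1.6·1 + 4.5·1 + 0.3·0.5.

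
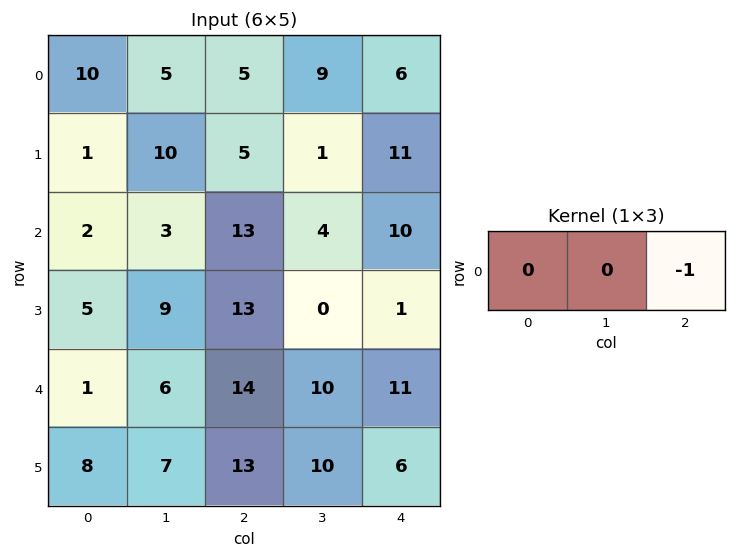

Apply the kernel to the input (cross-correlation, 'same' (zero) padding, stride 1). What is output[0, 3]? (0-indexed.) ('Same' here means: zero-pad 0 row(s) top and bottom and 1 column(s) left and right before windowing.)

-6

The receptive field on the zero-padded input at this output position is [5 9 6]. Elementwise product with the kernel and sum: 6·-1.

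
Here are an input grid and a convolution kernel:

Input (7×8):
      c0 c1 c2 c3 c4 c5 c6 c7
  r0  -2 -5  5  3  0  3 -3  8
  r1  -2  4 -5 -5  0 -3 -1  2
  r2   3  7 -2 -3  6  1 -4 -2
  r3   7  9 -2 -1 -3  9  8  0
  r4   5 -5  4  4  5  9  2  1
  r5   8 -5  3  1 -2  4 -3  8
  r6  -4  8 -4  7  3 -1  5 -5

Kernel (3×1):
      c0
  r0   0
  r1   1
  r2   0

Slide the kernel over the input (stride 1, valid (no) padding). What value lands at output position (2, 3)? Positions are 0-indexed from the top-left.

-1

The receptive field on the input at this output position is [-3 / -1 / 4]. Elementwise product with the kernel and sum: -1·1.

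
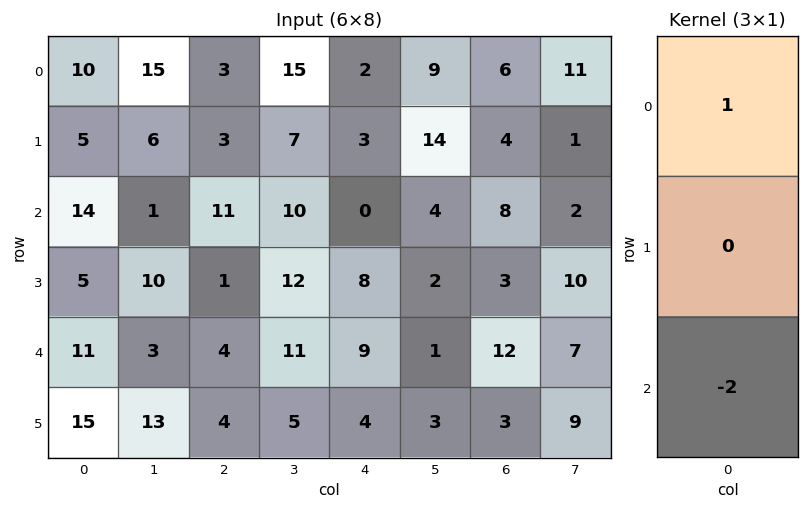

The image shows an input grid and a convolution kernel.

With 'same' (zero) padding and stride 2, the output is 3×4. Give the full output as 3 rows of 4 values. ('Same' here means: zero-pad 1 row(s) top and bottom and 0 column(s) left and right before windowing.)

-10 -6 -6 -8
-5 1 -13 -2
-25 -7 0 -3

Output[0,0]: The receptive field on the zero-padded input at this output position is [0 / 10 / 5]. Elementwise product with the kernel and sum: 0·1 + 5·-2.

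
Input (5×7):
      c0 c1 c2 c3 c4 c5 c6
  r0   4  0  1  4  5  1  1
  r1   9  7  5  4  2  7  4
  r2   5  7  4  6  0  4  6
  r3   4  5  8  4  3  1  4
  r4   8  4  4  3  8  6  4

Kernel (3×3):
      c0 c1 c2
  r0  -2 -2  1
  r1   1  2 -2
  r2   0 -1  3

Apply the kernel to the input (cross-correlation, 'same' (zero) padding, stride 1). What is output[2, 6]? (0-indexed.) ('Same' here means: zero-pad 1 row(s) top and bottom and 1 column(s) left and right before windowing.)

-10

The receptive field on the zero-padded input at this output position is [7 4 0 / 4 6 0 / 1 4 0]. Elementwise product with the kernel and sum: 7·-2 + 4·-2 + 0·1 + 4·1 + 6·2 + 0·-2 + 4·-1 + 0·3.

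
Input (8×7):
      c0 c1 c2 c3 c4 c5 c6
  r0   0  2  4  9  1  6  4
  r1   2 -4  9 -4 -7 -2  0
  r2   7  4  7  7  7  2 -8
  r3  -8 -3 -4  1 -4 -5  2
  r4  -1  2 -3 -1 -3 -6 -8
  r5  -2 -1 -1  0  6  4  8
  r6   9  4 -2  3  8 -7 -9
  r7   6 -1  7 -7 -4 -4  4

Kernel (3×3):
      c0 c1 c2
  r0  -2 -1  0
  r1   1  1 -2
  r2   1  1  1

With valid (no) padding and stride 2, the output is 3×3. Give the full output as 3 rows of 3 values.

Output[0,0]: The receptive field on the input at this output position is [0 2 4 / 2 -4 9 / 7 4 7]. Elementwise product with the kernel and sum: 0·-2 + 2·-1 + 2·1 + -4·1 + 9·-2 + 7·1 + 4·1 + 7·1.

-4 23 -16
-23 -23 -46
10 3 -2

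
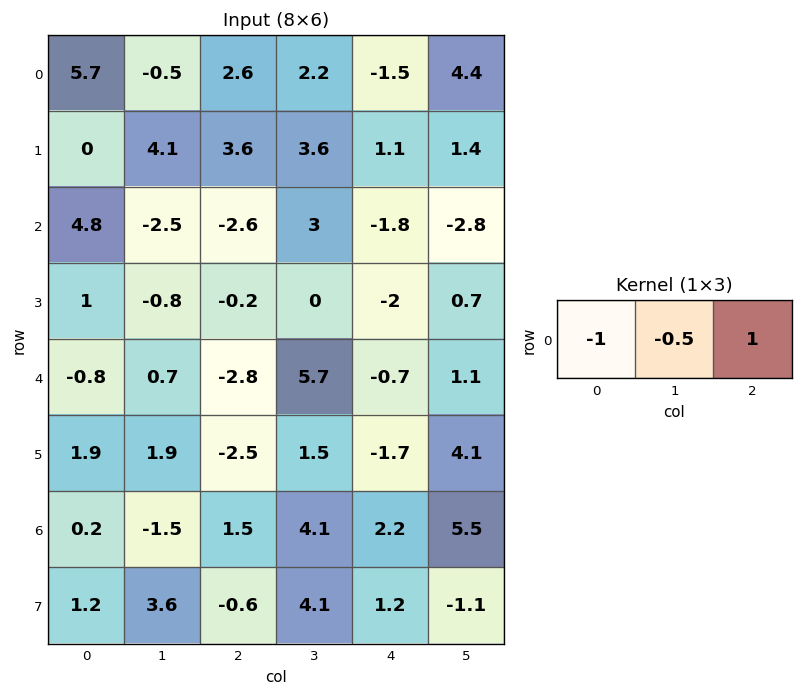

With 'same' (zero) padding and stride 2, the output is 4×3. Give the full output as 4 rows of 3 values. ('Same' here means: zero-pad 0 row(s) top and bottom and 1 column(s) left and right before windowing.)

-3.35 1.4 2.95
-4.9 6.8 -4.9
1.1 6.4 -4.25
-1.6 4.85 0.3

Output[0,0]: The receptive field on the zero-padded input at this output position is [0 5.7 -0.5]. Elementwise product with the kernel and sum: 0·-1 + 5.7·-0.5 + -0.5·1.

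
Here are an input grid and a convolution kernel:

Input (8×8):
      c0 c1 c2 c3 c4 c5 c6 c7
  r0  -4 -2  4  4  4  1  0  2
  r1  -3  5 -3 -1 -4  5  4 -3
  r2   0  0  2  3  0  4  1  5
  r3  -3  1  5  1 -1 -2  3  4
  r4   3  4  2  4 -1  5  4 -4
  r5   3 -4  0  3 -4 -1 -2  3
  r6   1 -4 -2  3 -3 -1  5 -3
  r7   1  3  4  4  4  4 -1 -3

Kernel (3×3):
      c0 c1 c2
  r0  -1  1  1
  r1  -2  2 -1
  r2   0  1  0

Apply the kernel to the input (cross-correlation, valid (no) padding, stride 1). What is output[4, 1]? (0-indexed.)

5

The receptive field on the input at this output position is [4 2 4 / -4 0 3 / -4 -2 3]. Elementwise product with the kernel and sum: 4·-1 + 2·1 + 4·1 + -4·-2 + 0·2 + 3·-1 + -2·1.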